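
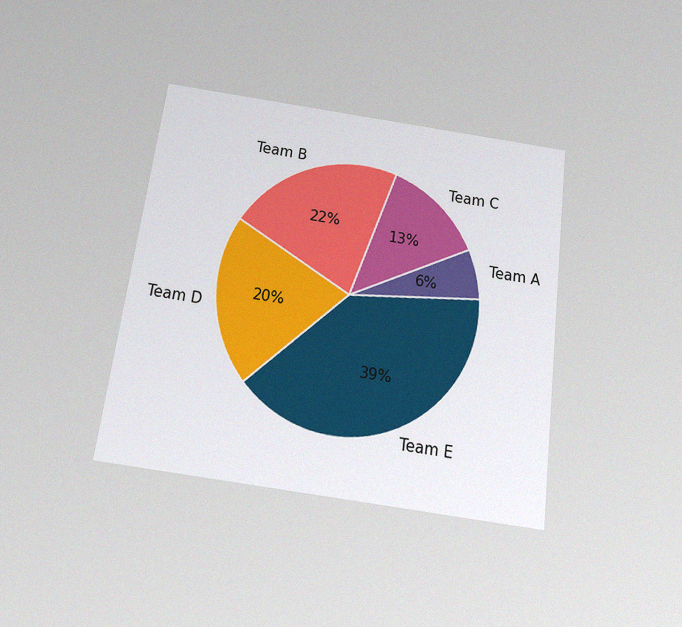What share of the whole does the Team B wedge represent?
22%

The chart is tilted about 7° clockwise and viewed slightly from below, with some photo noise. The Team B slice takes up 22% of the pie.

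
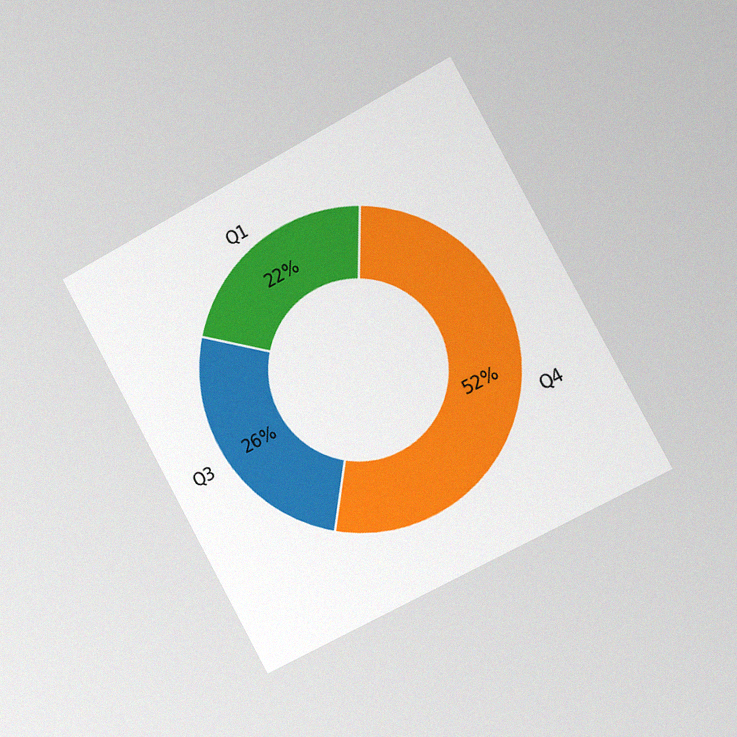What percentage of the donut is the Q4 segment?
52%

The chart is tilted about 28° counter-clockwise and viewed slightly from the right, with some photo noise. The Q4 segment takes up 52% of the ring.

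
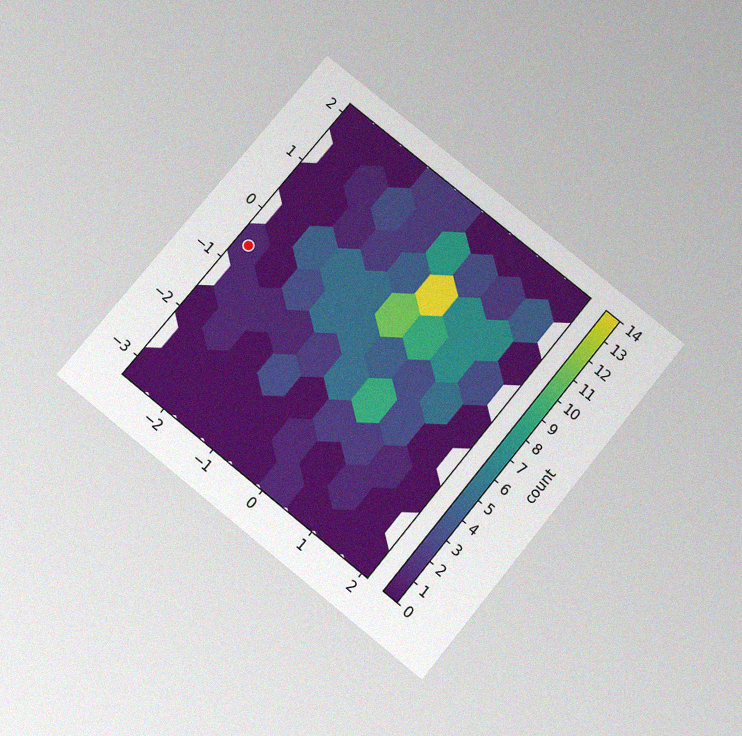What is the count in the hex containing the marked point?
The chart is tilted about 39° clockwise and viewed slightly from below, with some photo noise. The marked hex reads 1 on the colorbar.

1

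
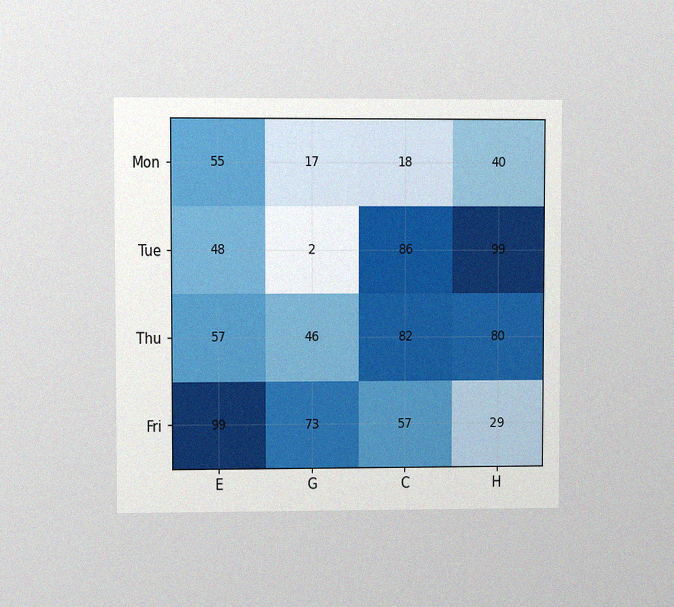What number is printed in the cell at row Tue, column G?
2

The chart is viewed at a slight angle, with some photo noise. The (Tue, G) cell reads 2.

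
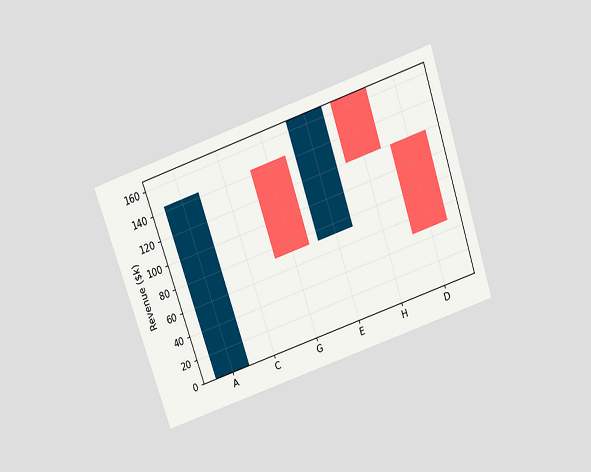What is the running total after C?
The chart is tilted about 19° counter-clockwise and viewed slightly from above. After C the running total reaches $144k.

$144k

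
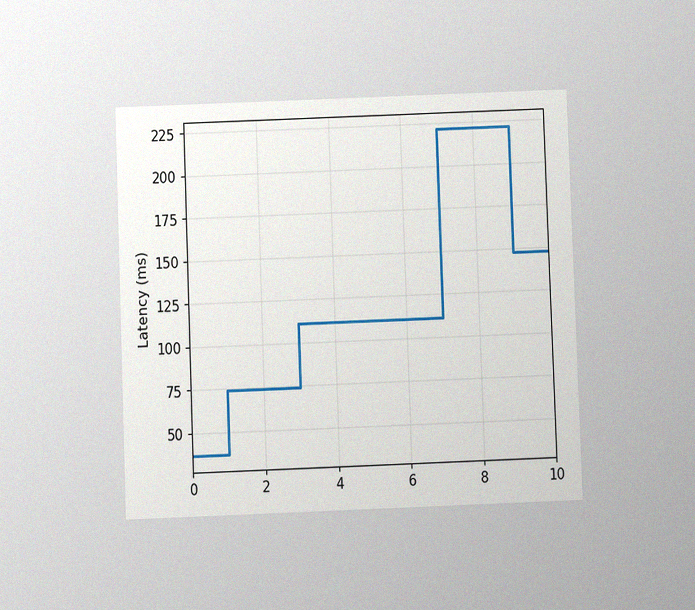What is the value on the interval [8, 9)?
The chart is tilted about 2° counter-clockwise and viewed at a slight angle, with some photo noise. On [8, 9) the step sits at 222ms.

222ms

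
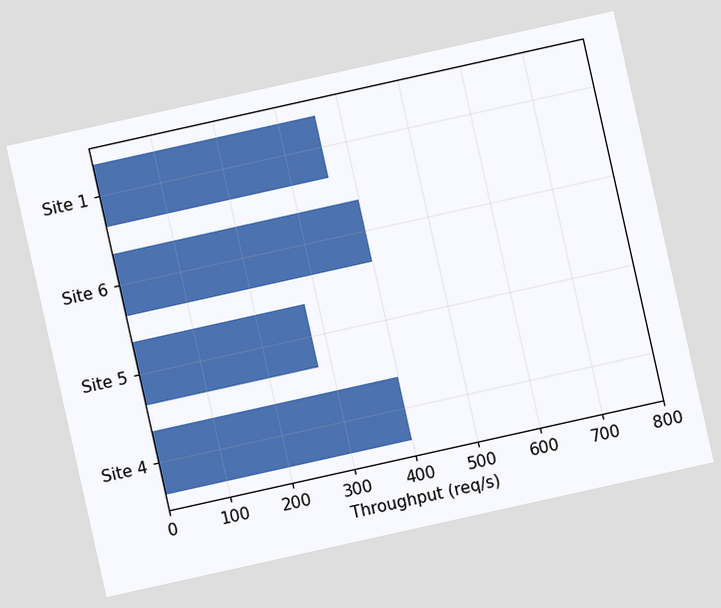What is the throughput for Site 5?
The chart is tilted about 13° counter-clockwise. Reading along the chart's x-axis, the Site 5 bar reaches 280req/s.

280req/s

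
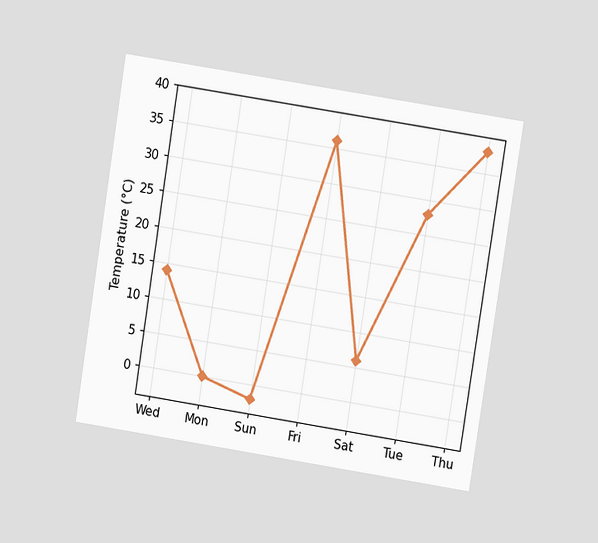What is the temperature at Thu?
38°C

The chart is tilted about 9° clockwise and viewed at a slight angle. At Thu, the line is at 38°C.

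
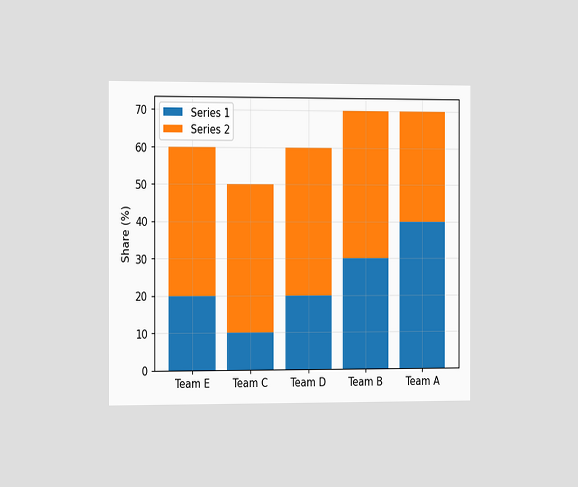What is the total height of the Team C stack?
50%

The chart is viewed slightly from the left. The Team C stack's top reaches 50% on the y-axis.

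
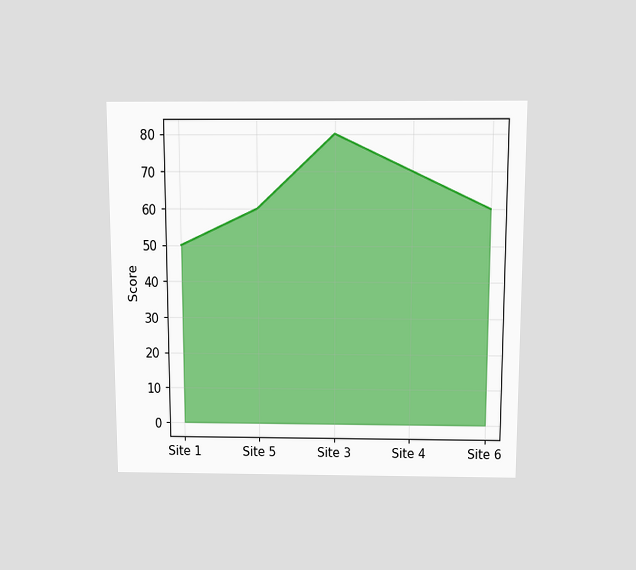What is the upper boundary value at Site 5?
The chart is viewed slightly from above. At Site 5 the upper boundary is at 60.

60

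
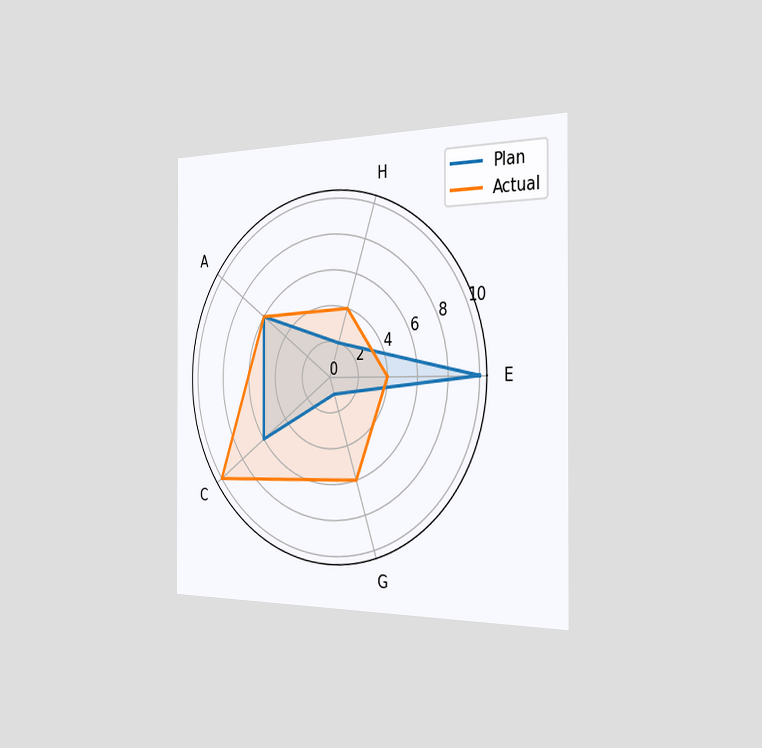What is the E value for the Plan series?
The chart is viewed slightly from the right. On the E axis, Plan reaches 10.

10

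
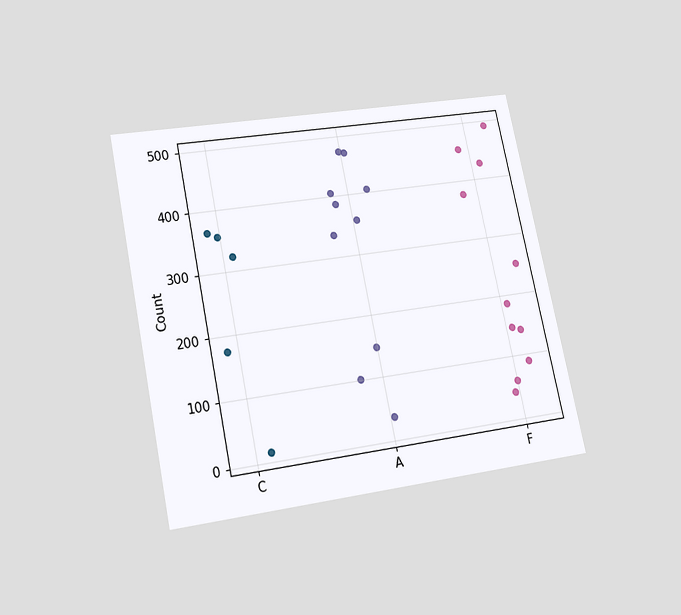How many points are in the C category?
5

The chart is tilted about 12° counter-clockwise and viewed slightly from below. Counting the markers in the C column gives 5.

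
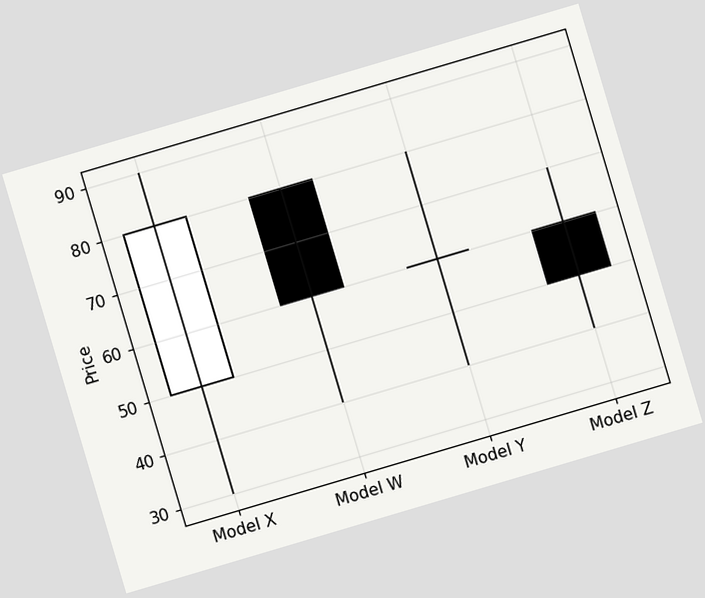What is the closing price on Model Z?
The chart is tilted about 17° counter-clockwise. The Model Z candle closes at 50.

50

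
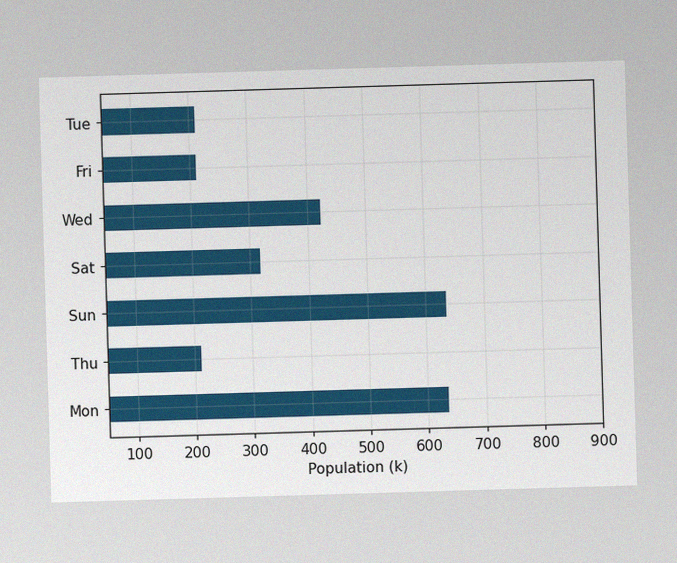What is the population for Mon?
636k

The image has some photo noise and uneven lighting. Reading along the chart's x-axis, the Mon bar reaches 636k.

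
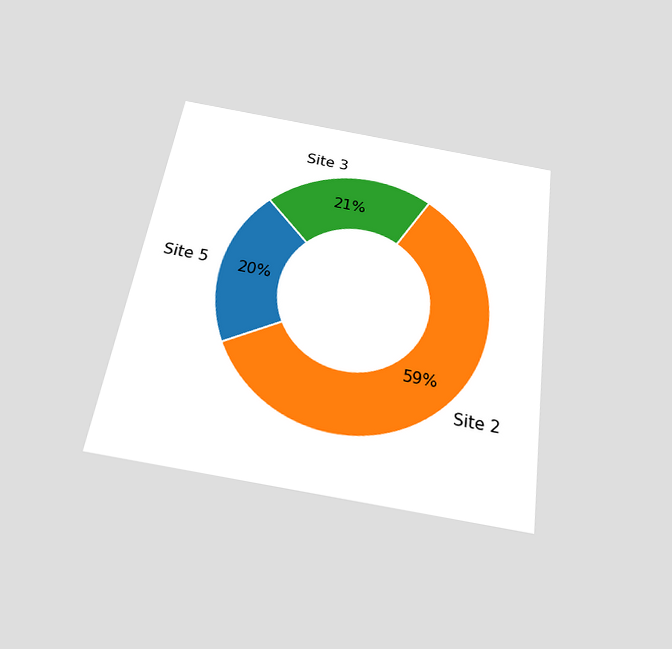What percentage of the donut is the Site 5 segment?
The chart is tilted about 9° clockwise and viewed slightly from below. The Site 5 segment takes up 20% of the ring.

20%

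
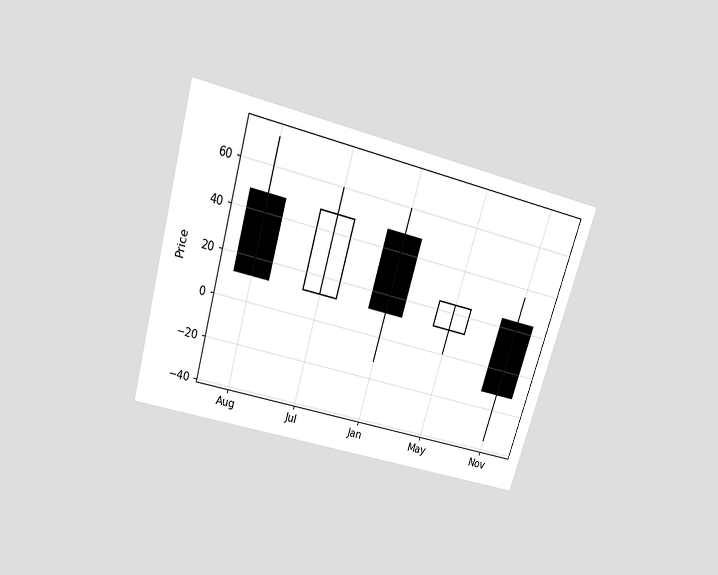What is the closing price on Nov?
The chart is tilted about 16° clockwise and viewed slightly from above. The Nov candle closes at -12.

-12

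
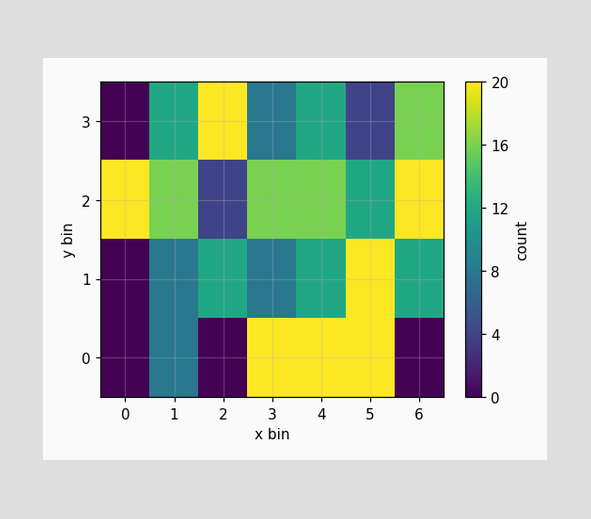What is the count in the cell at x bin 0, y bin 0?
Matching the cell (0, 0) against the colorbar gives 0.

0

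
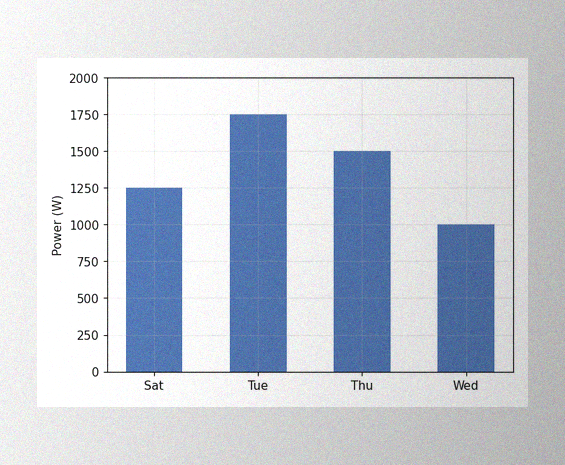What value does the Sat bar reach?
The image has some photo noise and uneven lighting. Reading along the chart's y-axis, the Sat bar reaches 1250W.

1250W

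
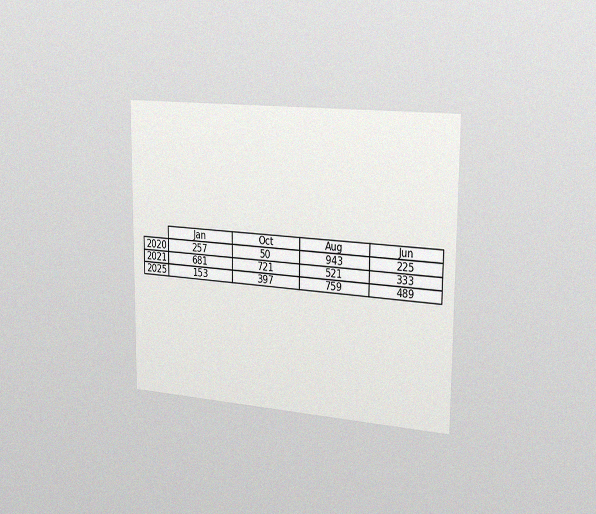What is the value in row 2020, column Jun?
225

The chart is viewed slightly from the right, with some photo noise. The (2020, Jun) cell reads 225.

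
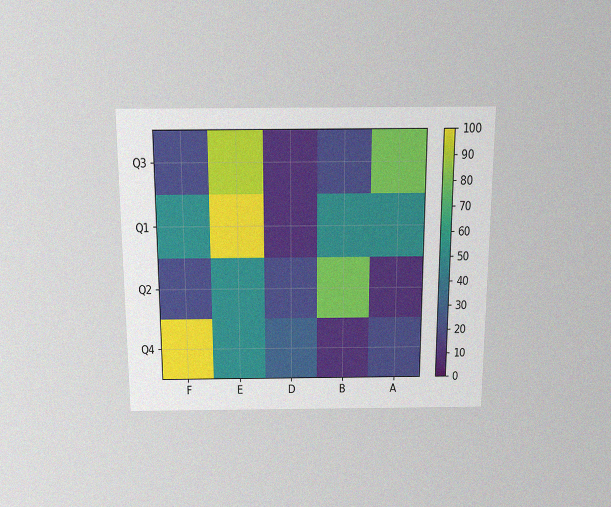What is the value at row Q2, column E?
The chart is viewed slightly from above, with some photo noise. Matching cell (Q2, E) against the colorbar gives 50.

50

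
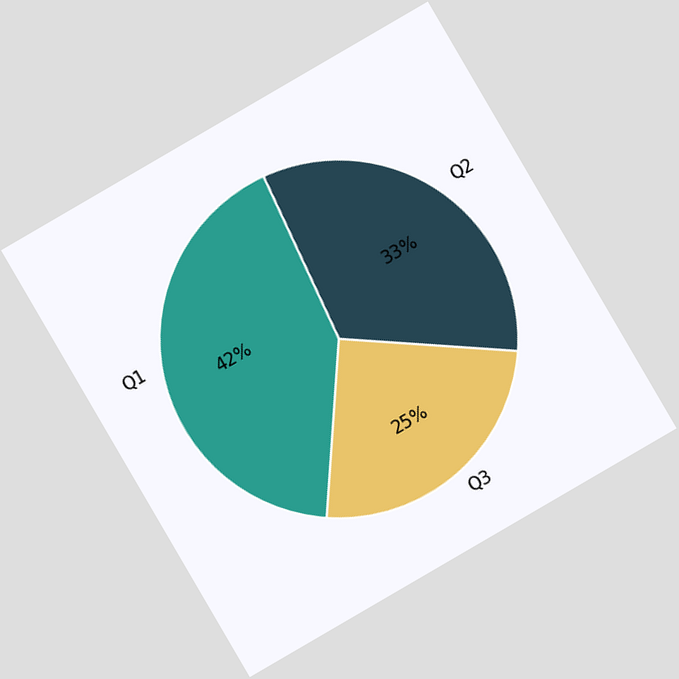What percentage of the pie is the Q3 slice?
25%

The chart is tilted about 30° counter-clockwise. The Q3 slice takes up 25% of the pie.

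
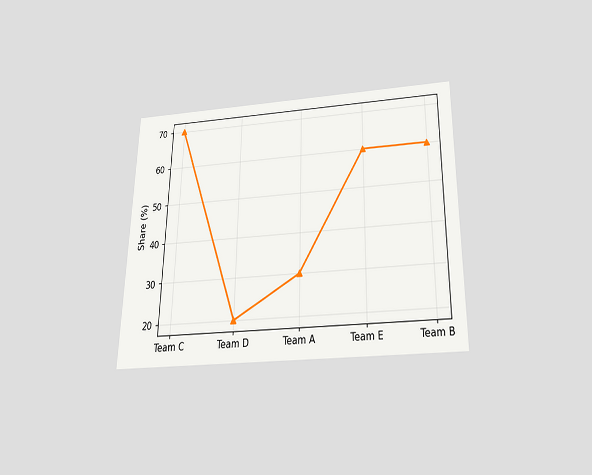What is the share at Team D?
The chart is viewed slightly from below. At Team D, the line is at 20%.

20%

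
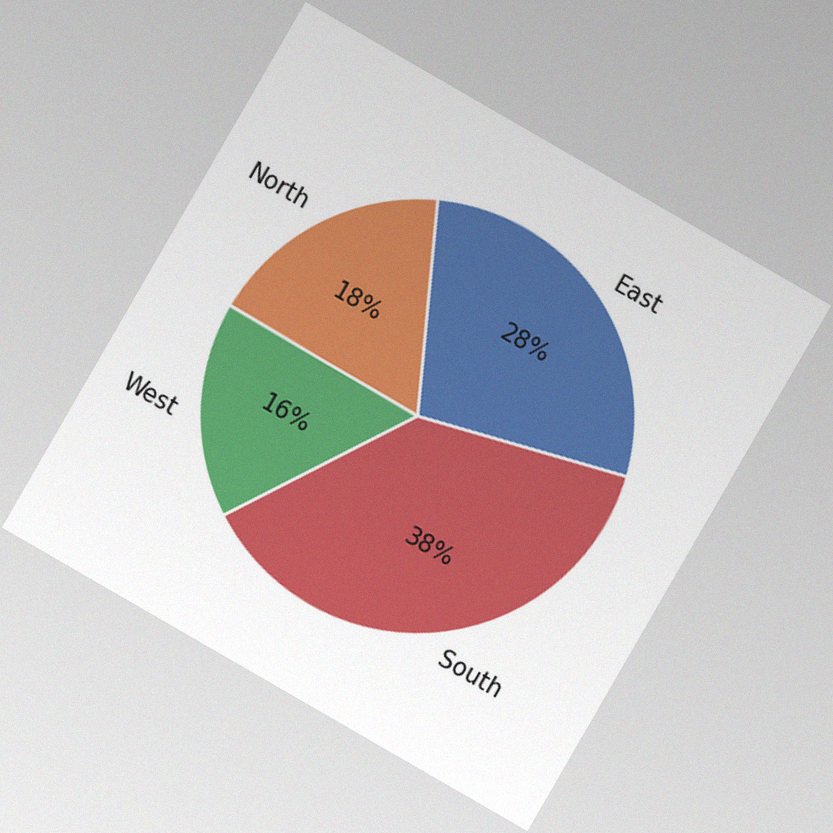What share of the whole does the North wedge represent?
The chart is tilted about 30° clockwise, with some photo noise. The North slice takes up 18% of the pie.

18%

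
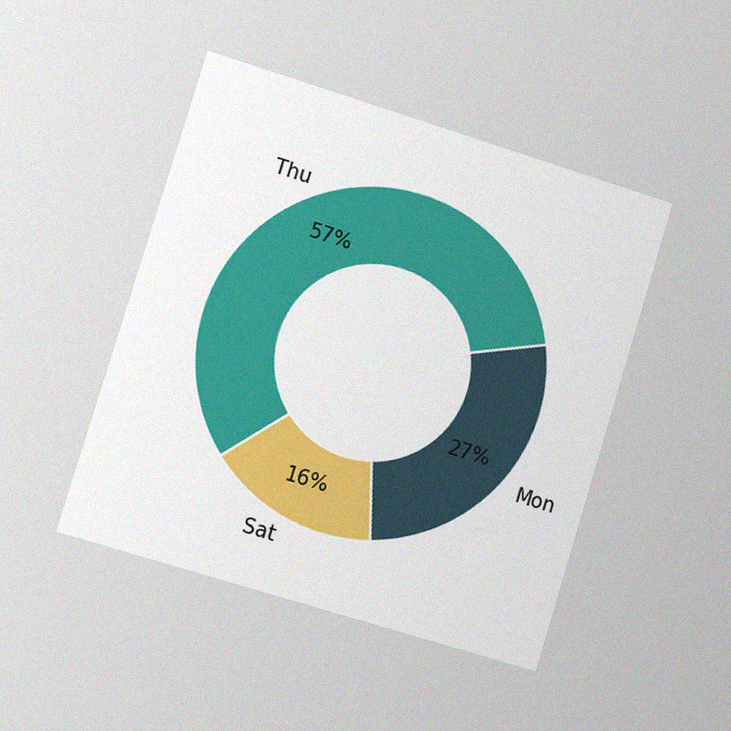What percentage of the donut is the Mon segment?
27%

The chart is tilted about 17° clockwise and viewed slightly from the left, with some photo noise. The Mon segment takes up 27% of the ring.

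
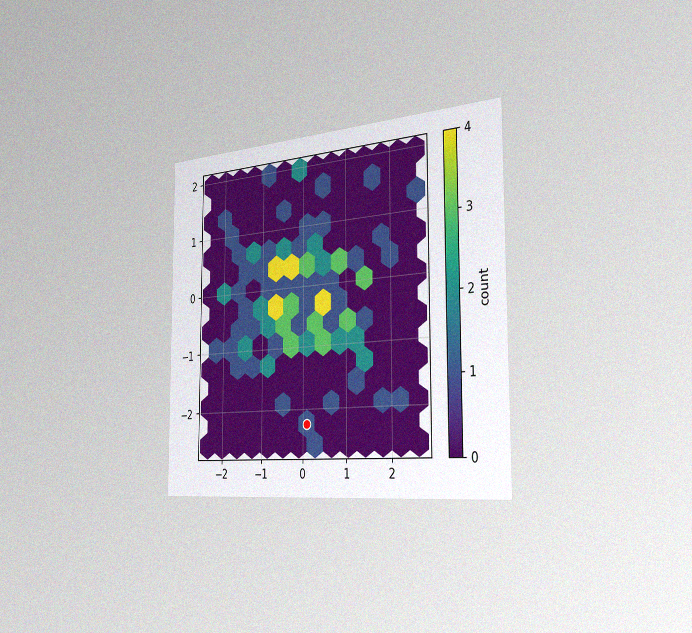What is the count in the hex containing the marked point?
1

The chart is viewed slightly from the right, with some photo noise. The marked hex reads 1 on the colorbar.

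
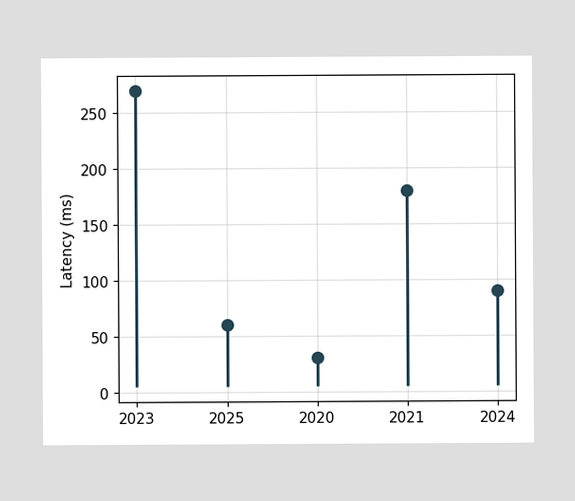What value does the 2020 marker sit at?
The 2020 marker sits at 30ms.

30ms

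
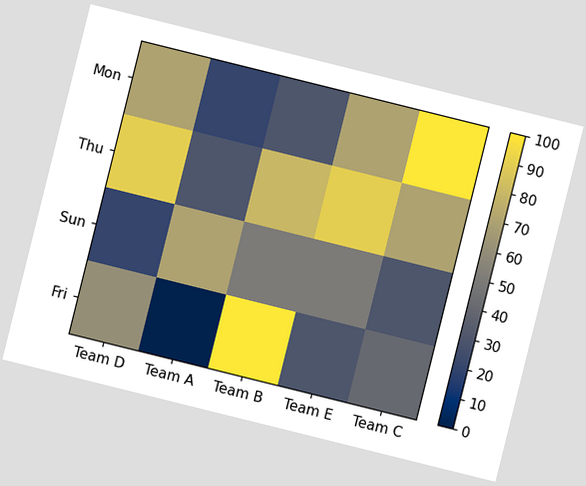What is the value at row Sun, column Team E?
The chart is tilted about 14° clockwise. Matching cell (Sun, Team E) against the colorbar gives 50.

50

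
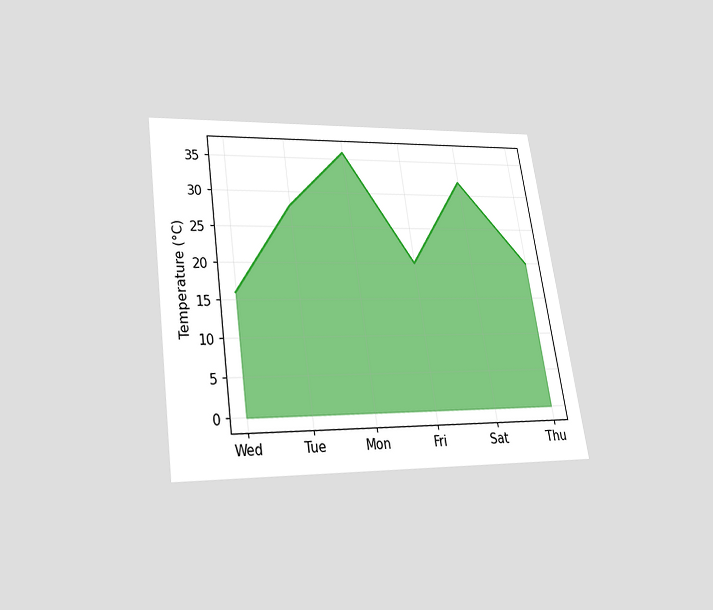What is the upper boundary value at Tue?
The chart is tilted about 8° counter-clockwise and viewed slightly from below. At Tue the upper boundary is at 28°C.

28°C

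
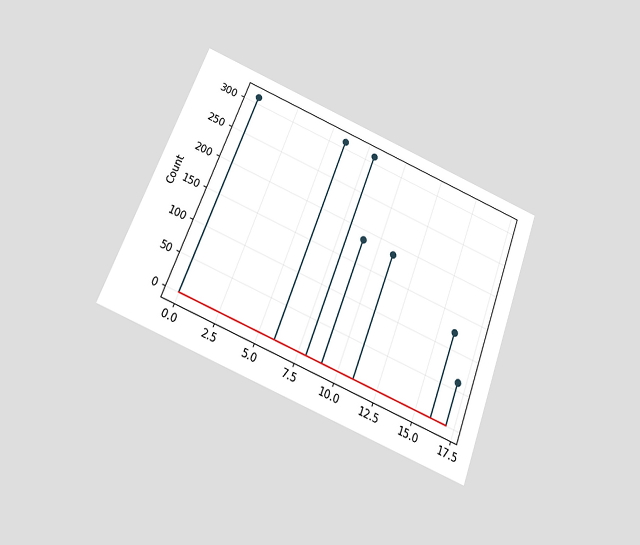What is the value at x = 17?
62

The chart is tilted about 21° clockwise and viewed slightly from below. The stem at x=17 reaches 62.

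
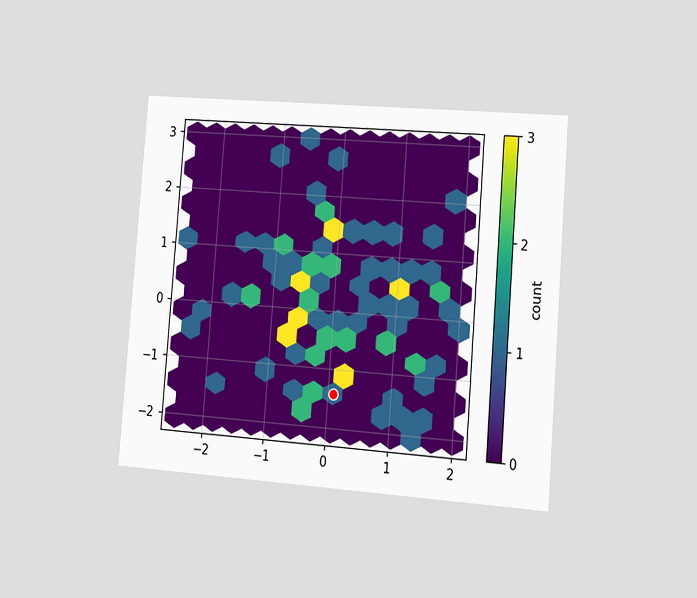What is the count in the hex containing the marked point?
The chart is tilted about 4° clockwise and viewed slightly from the right. The marked hex reads 1 on the colorbar.

1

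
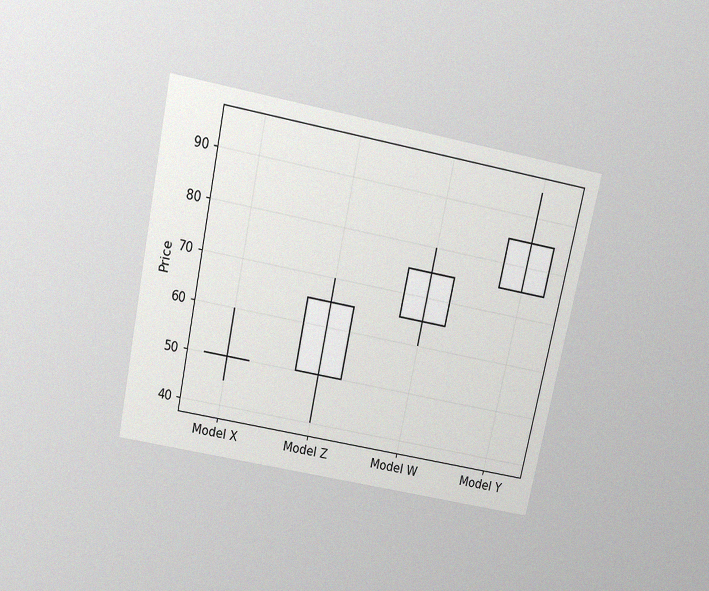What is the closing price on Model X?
The chart is tilted about 12° clockwise and viewed slightly from above, with some photo noise. The Model X candle closes at 50.

50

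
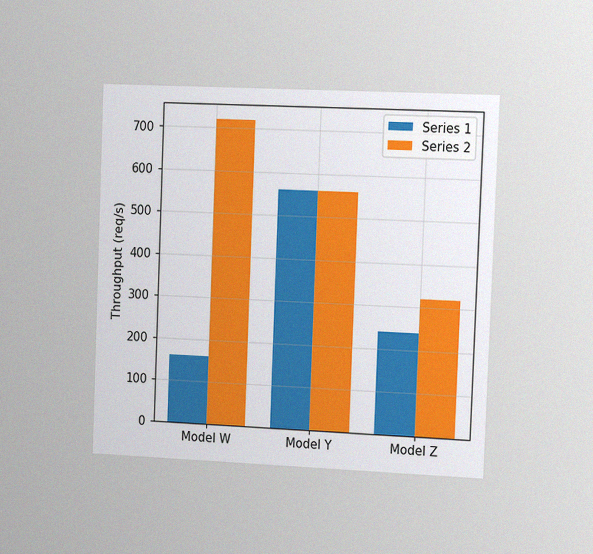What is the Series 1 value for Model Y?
The chart is tilted about 2° clockwise and viewed slightly from the right, with some photo noise. The Series 1 bar at Model Y reaches 560req/s on the y-axis.

560req/s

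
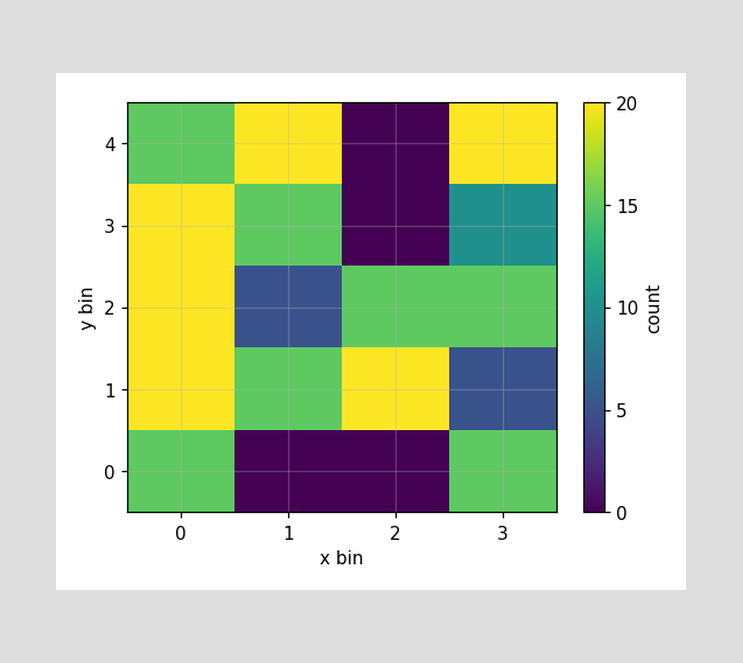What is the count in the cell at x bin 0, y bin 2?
20

Matching the cell (0, 2) against the colorbar gives 20.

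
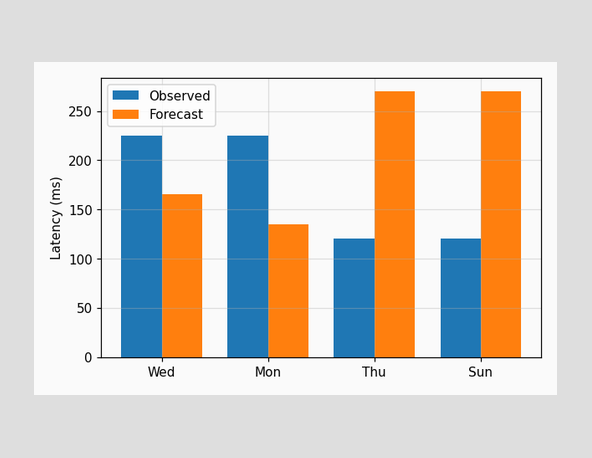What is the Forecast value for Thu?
270ms

The Forecast bar at Thu reaches 270ms on the y-axis.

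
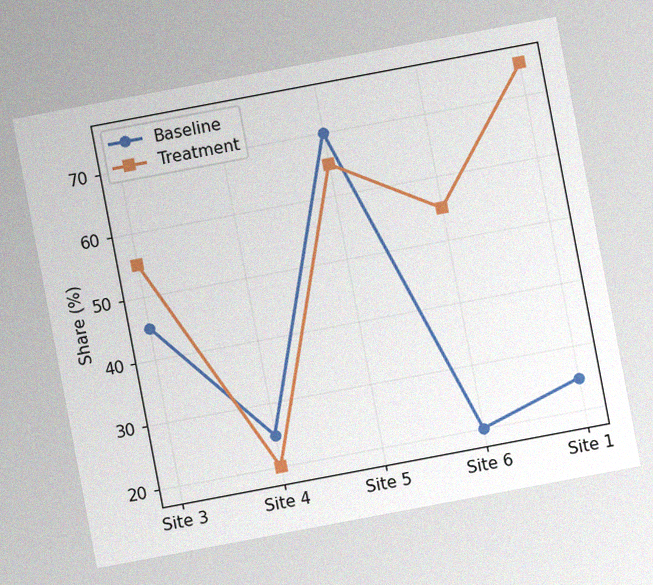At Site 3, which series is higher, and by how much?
The chart is tilted about 11° counter-clockwise, with some photo noise. At Site 3, Treatment sits above the other line by 10%.

Treatment, by 10%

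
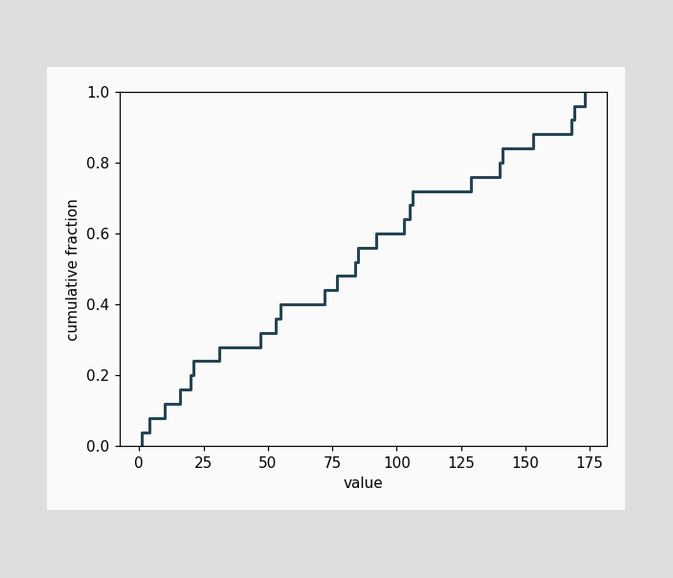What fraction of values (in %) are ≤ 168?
92%

At x=168 the ECDF step is at 92%.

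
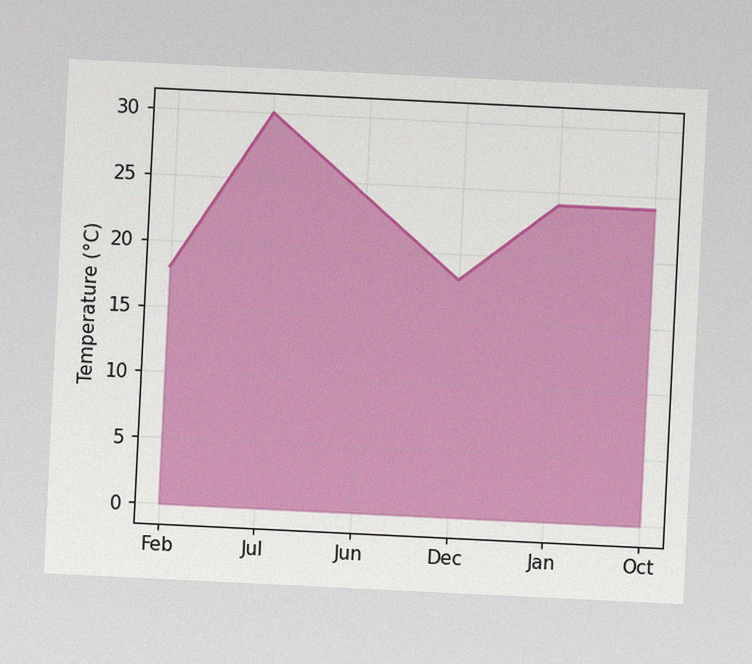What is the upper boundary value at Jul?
The chart is tilted about 3° clockwise, with some photo noise. At Jul the upper boundary is at 30°C.

30°C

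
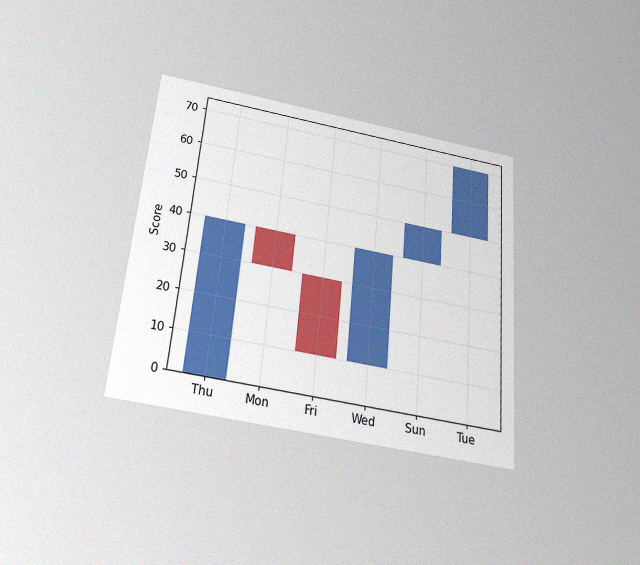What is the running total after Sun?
The chart is tilted about 5° clockwise and viewed slightly from below, with some photo noise. After Sun the running total reaches 50.

50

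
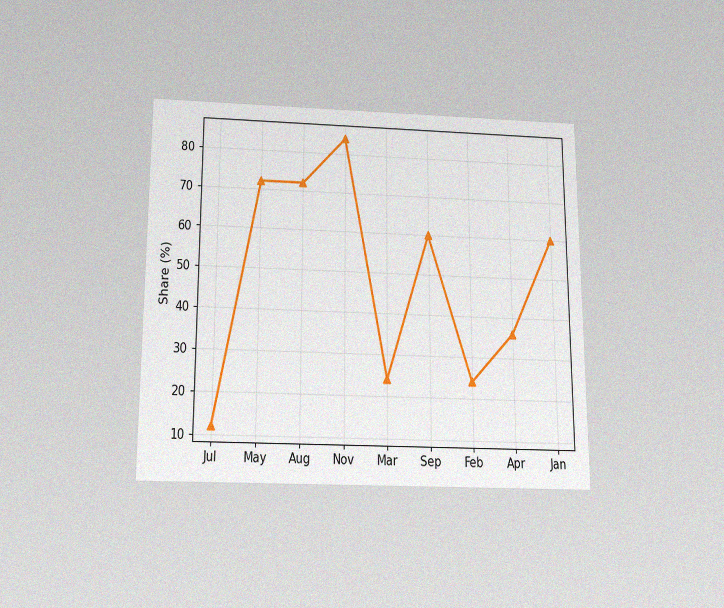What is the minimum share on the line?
The chart is viewed slightly from below, with some photo noise. The lowest point is at Jul, and reading across to the y-axis gives 12%.

12%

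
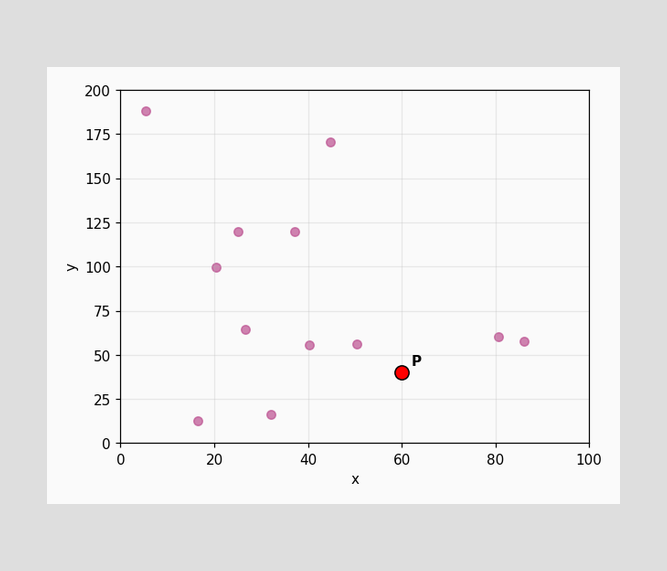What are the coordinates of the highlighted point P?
Following the gridlines from P to each axis, P sits at (60, 40).

(60, 40)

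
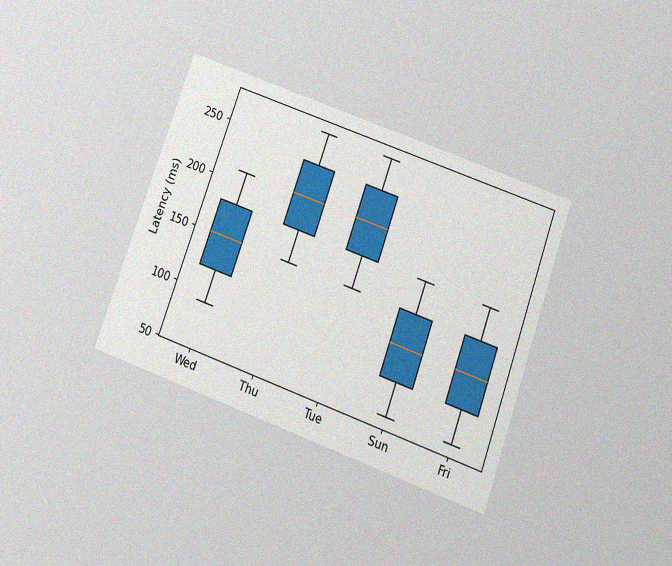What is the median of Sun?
The chart is tilted about 20° clockwise and viewed slightly from below, with some photo noise. The median line in the Sun box sits at 120ms.

120ms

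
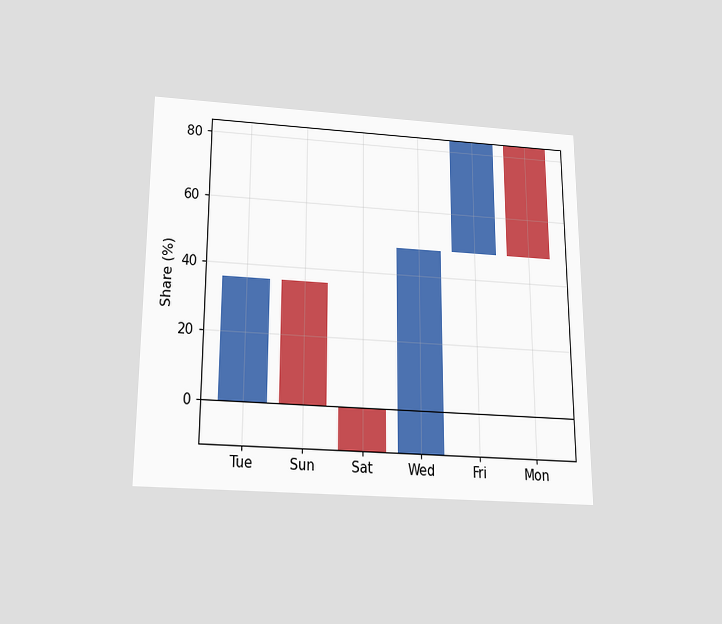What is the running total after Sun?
The chart is viewed slightly from below. After Sun the running total reaches 0%.

0%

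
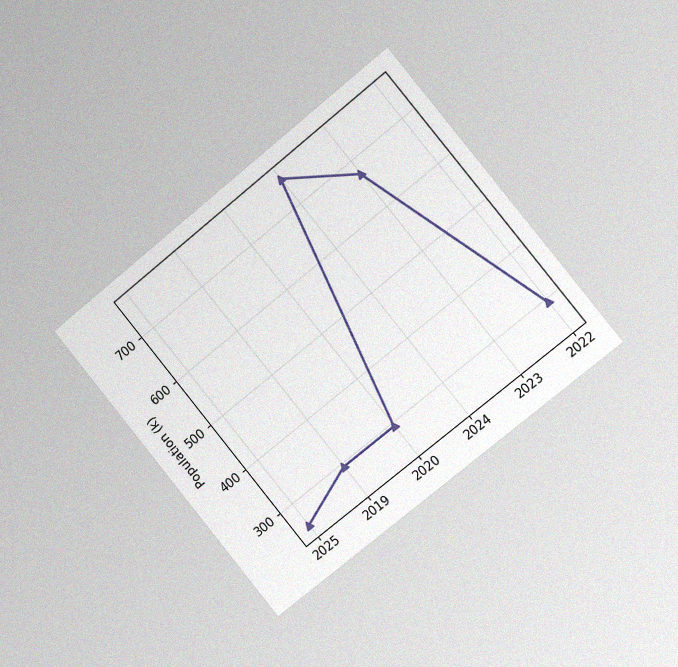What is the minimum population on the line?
The chart is tilted about 39° counter-clockwise and viewed slightly from the right, with some photo noise. The lowest point is at 2025, and reading across to the y-axis gives 252k.

252k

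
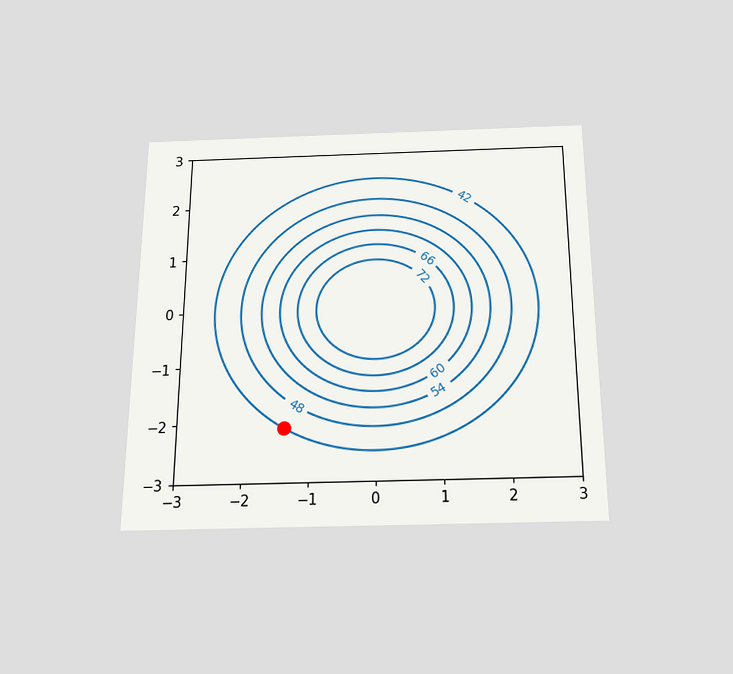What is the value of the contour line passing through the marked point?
The chart is viewed slightly from below. The marked point sits on the contour labelled 42.

42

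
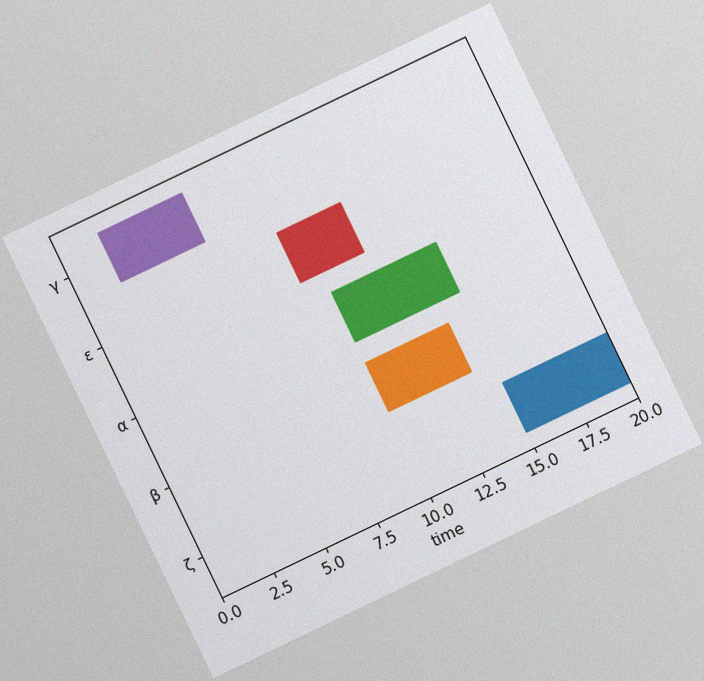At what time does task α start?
The chart is tilted about 26° counter-clockwise, with some photo noise. The α bar begins at t=10.

10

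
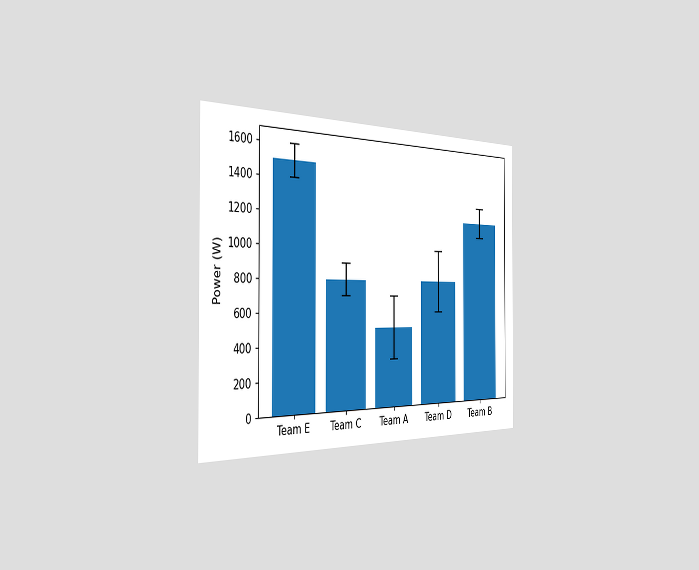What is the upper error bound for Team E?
1600W

The chart is viewed slightly from the left. The Team E bar's upper whisker reaches 1600W.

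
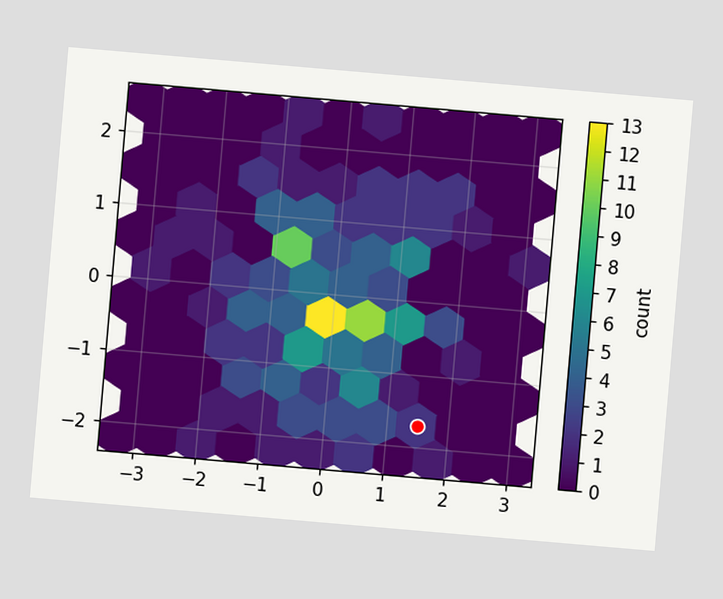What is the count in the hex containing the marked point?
2

The chart is tilted about 5° clockwise. The marked hex reads 2 on the colorbar.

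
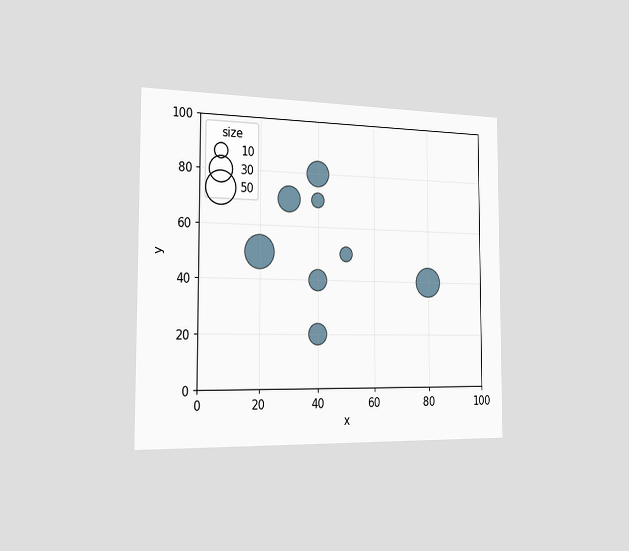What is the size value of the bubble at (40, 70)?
The chart is viewed slightly from the left. Matching the bubble at (40, 70) against the size legend gives 10.

10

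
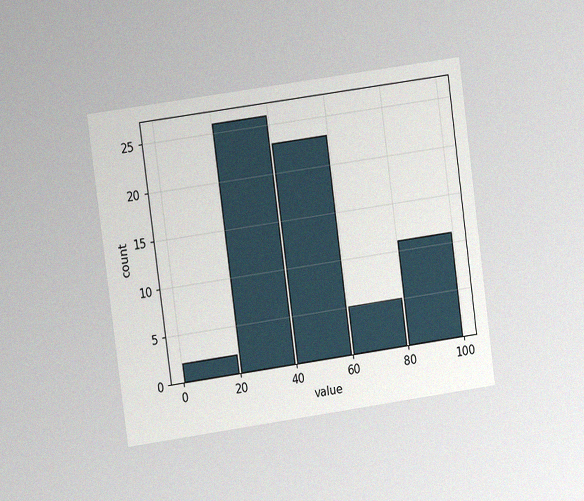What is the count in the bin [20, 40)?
26

The chart is tilted about 8° counter-clockwise and viewed at a slight angle, with some photo noise. The [20, 40) bin has height 26.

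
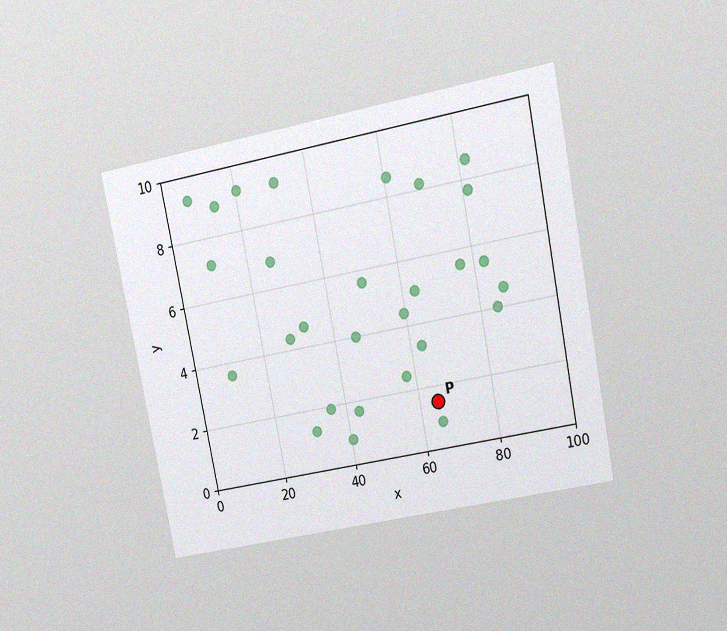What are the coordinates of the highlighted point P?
The chart is tilted about 11° counter-clockwise and viewed at a slight angle, with some photo noise. Following the gridlines from P to each axis, P sits at (65, 1.5).

(65, 1.5)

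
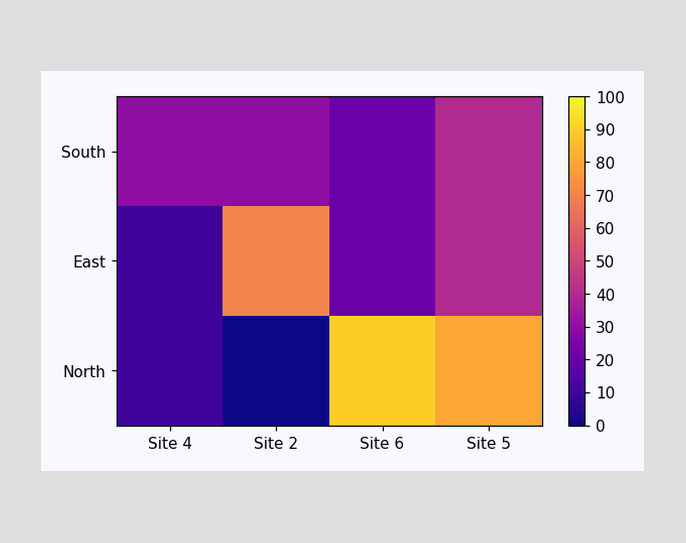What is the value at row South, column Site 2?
Matching cell (South, Site 2) against the colorbar gives 30.

30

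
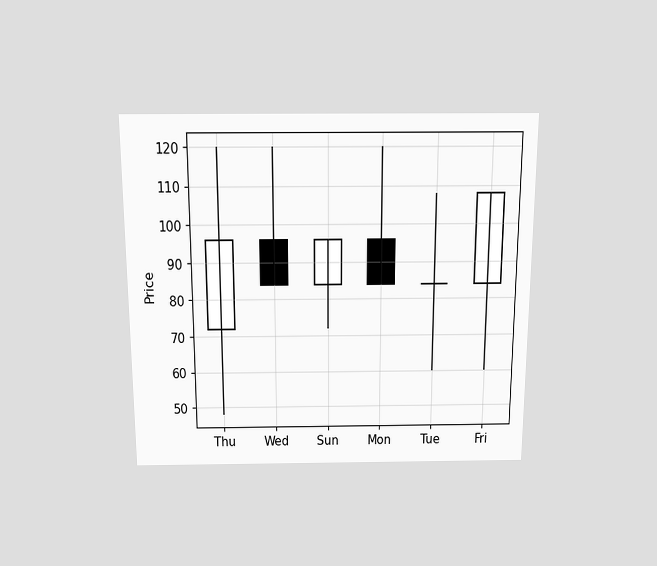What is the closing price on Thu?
The chart is viewed slightly from above. The Thu candle closes at 96.

96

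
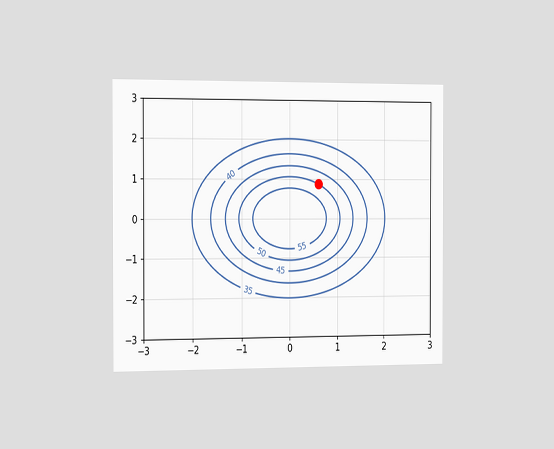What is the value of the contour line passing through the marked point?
The chart is viewed slightly from the left. The marked point sits on the contour labelled 50.

50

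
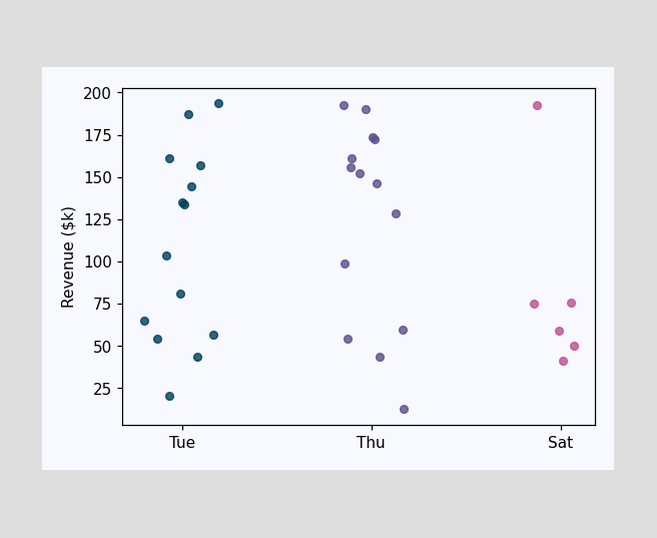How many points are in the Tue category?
Counting the markers in the Tue column gives 14.

14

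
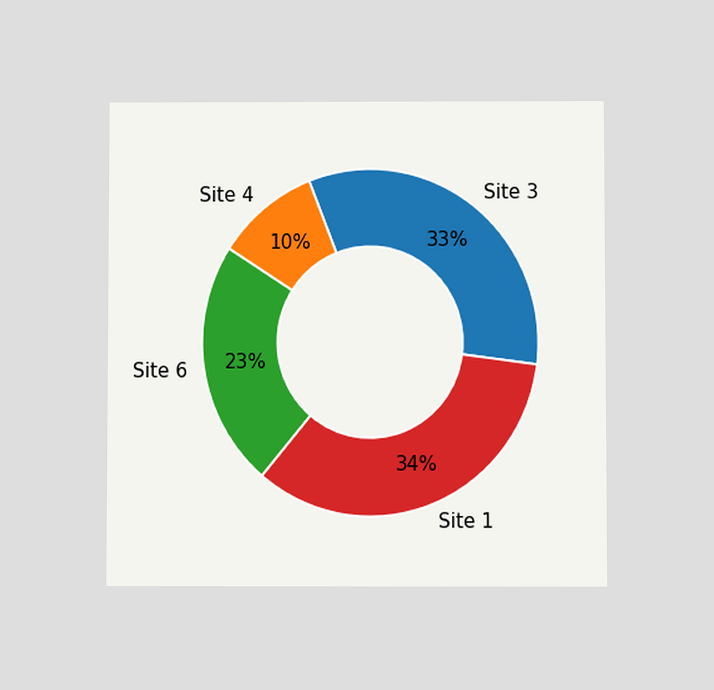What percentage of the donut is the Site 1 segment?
34%

The chart is viewed slightly from below. The Site 1 segment takes up 34% of the ring.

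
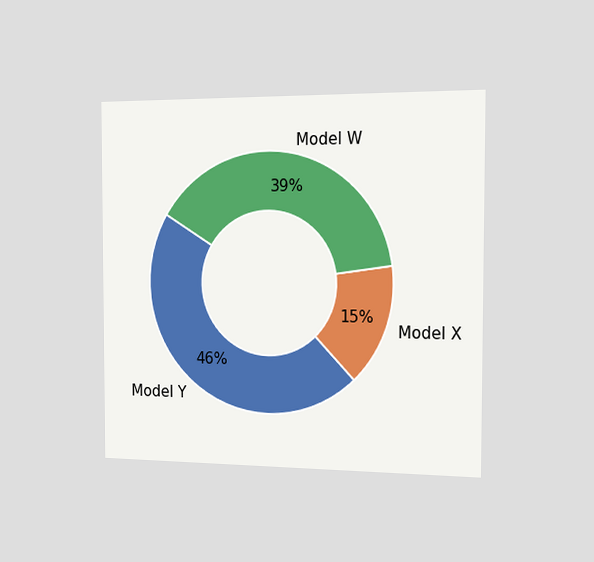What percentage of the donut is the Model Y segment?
46%

The chart is viewed slightly from the right. The Model Y segment takes up 46% of the ring.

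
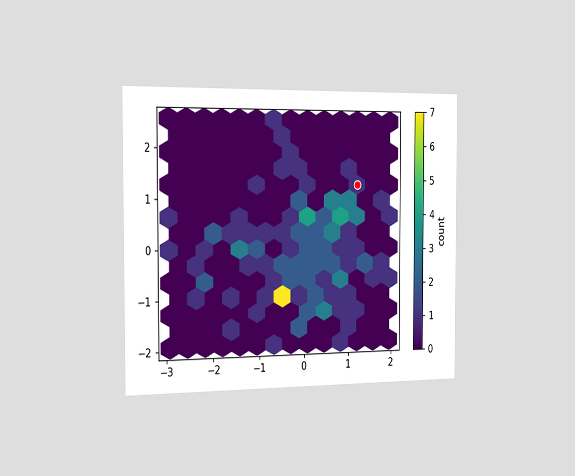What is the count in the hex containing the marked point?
The chart is viewed slightly from the left. The marked hex reads 1 on the colorbar.

1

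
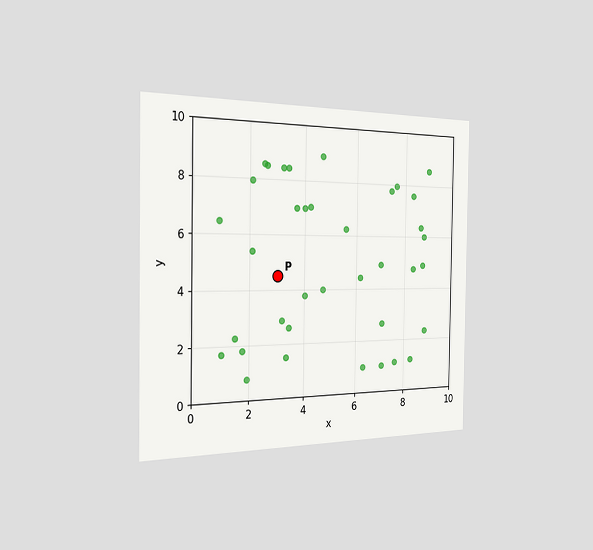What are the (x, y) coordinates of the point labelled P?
The chart is viewed slightly from the left. Following the gridlines from P to each axis, P sits at (3, 4.5).

(3, 4.5)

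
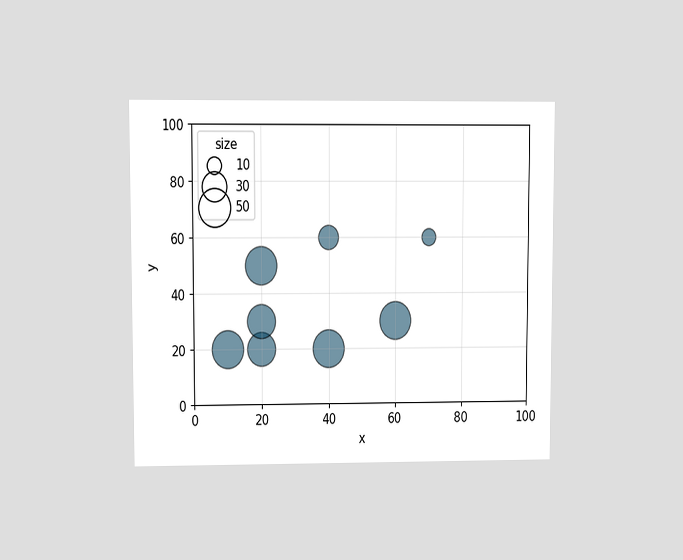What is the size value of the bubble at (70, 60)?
10

The chart is viewed at a slight angle. Matching the bubble at (70, 60) against the size legend gives 10.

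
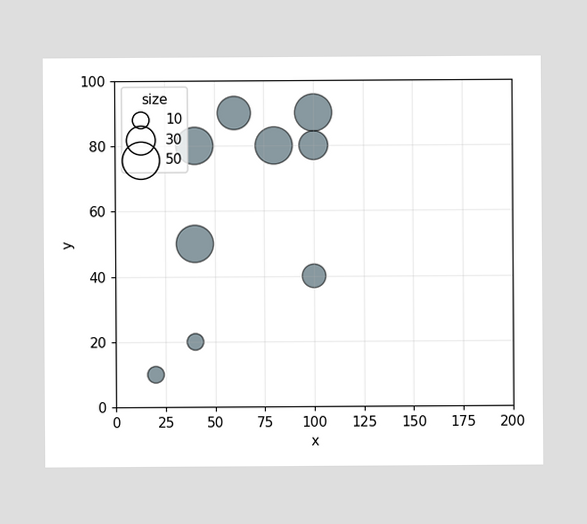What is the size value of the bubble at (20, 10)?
Matching the bubble at (20, 10) against the size legend gives 10.

10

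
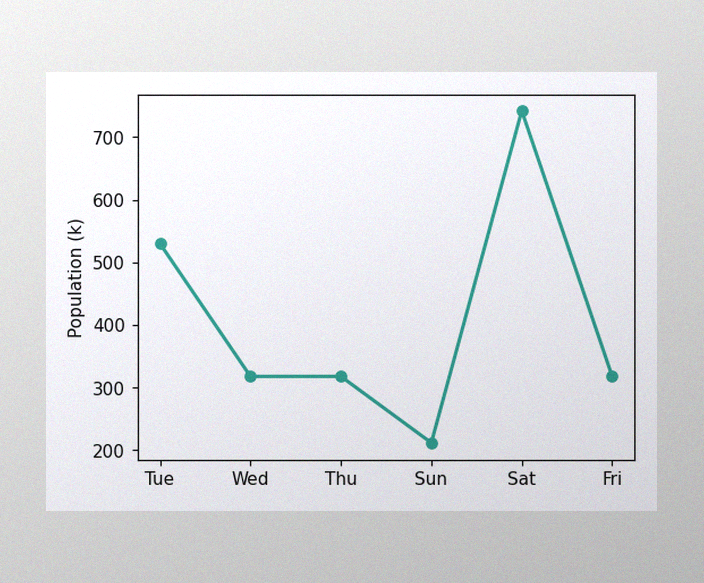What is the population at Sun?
212k

The image has some photo noise and uneven lighting. At Sun, the line is at 212k.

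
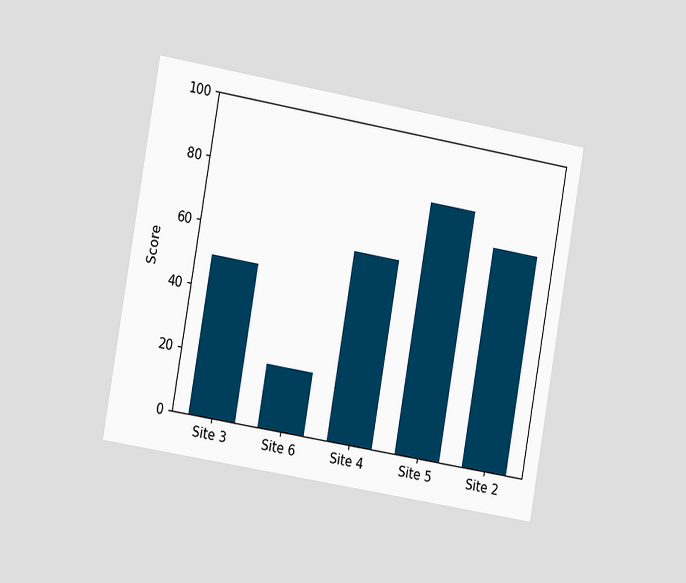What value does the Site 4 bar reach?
The chart is tilted about 10° clockwise and viewed slightly from the left. Reading along the chart's y-axis, the Site 4 bar reaches 60.

60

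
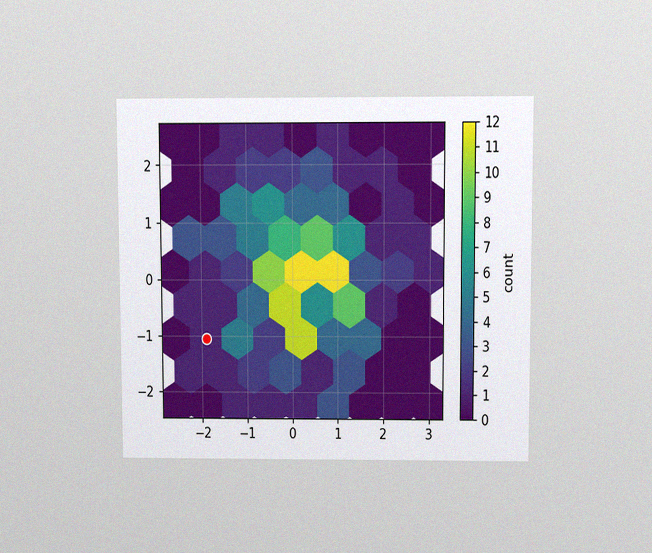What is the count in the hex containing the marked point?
The chart is viewed slightly from above, with some photo noise. The marked hex reads 1 on the colorbar.

1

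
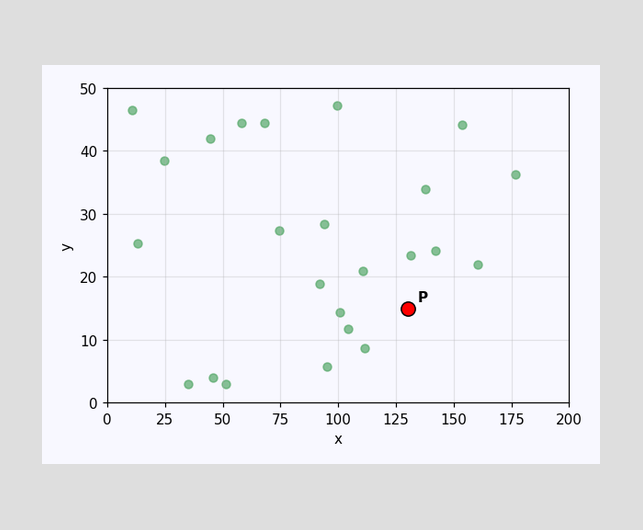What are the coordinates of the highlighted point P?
(130, 15)

Following the gridlines from P to each axis, P sits at (130, 15).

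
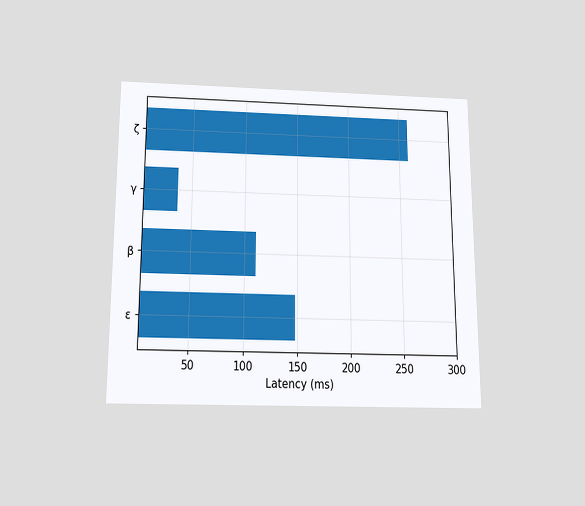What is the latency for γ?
The chart is viewed slightly from below. Reading along the chart's x-axis, the γ bar reaches 37ms.

37ms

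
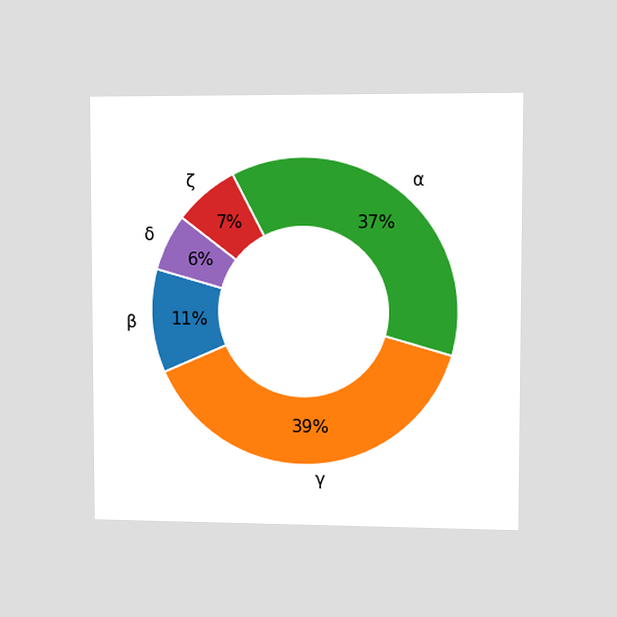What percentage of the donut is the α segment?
The chart is viewed slightly from the right. The α segment takes up 37% of the ring.

37%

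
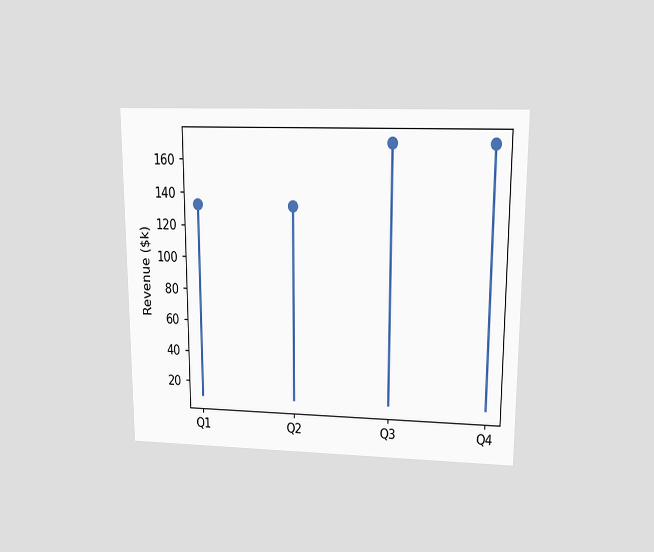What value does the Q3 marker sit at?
$171k

The chart is viewed at a slight angle. The Q3 marker sits at $171k.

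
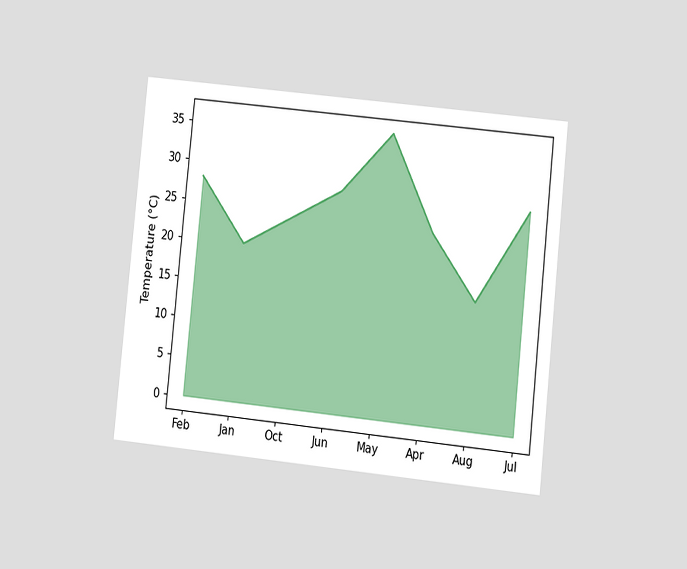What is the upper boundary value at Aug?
16°C

The chart is tilted about 6° clockwise and viewed at a slight angle. At Aug the upper boundary is at 16°C.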